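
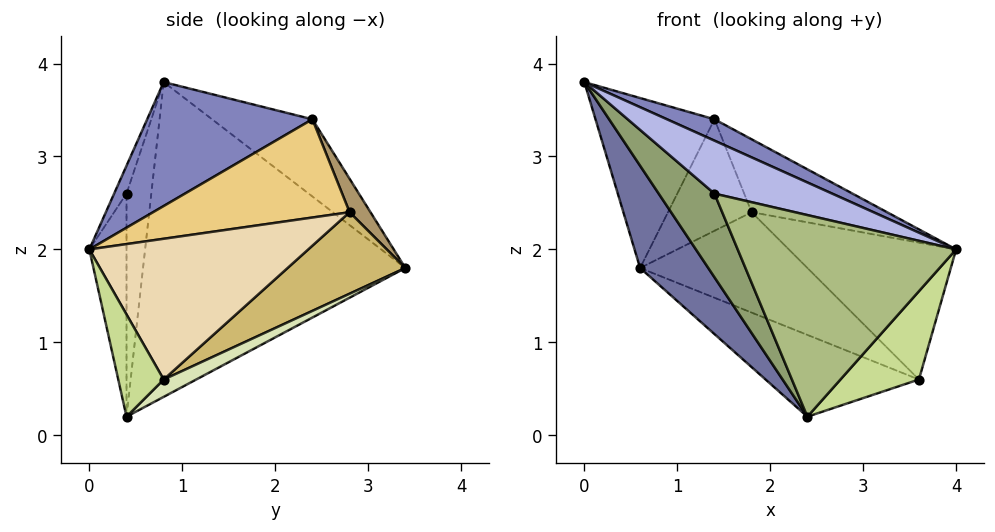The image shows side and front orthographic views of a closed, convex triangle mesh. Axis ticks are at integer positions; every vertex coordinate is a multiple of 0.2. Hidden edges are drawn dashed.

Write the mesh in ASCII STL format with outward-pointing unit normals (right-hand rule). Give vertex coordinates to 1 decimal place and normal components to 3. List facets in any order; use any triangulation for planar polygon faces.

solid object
 facet normal -0.824 -0.214 -0.525
  outer loop
   vertex 2.4 0.4 0.2
   vertex 0.0 0.8 3.8
   vertex 0.6 3.4 1.8
  endloop
 endfacet
 facet normal 0.389 -0.112 0.914
  outer loop
   vertex 1.4 2.4 3.4
   vertex 0.0 0.8 3.8
   vertex 4.0 0.0 2.0
  endloop
 endfacet
 facet normal -0.504 0.597 0.625
  outer loop
   vertex 1.4 2.4 3.4
   vertex 0.6 3.4 1.8
   vertex 0.0 0.8 3.8
  endloop
 endfacet
 facet normal -0.102 -0.973 0.205
  outer loop
   vertex 1.4 0.4 2.6
   vertex 4.0 0.0 2.0
   vertex 0.0 0.8 3.8
  endloop
 endfacet
 facet normal -0.400 -0.901 -0.167
  outer loop
   vertex 1.4 0.4 2.6
   vertex 0.0 0.8 3.8
   vertex 2.4 0.4 0.2
  endloop
 endfacet
 facet normal -0.167 -0.983 -0.070
  outer loop
   vertex 1.4 0.4 2.6
   vertex 2.4 0.4 0.2
   vertex 4.0 0.0 2.0
  endloop
 endfacet
 facet normal 0.422 -0.730 -0.538
  outer loop
   vertex 3.6 0.8 0.6
   vertex 4.0 0.0 2.0
   vertex 2.4 0.4 0.2
  endloop
 endfacet
 facet normal 0.110 0.518 -0.848
  outer loop
   vertex 3.6 0.8 0.6
   vertex 2.4 0.4 0.2
   vertex 0.6 3.4 1.8
  endloop
 endfacet
 facet normal 0.218 0.873 0.436
  outer loop
   vertex 1.8 2.8 2.4
   vertex 0.6 3.4 1.8
   vertex 1.4 2.4 3.4
  endloop
 endfacet
 facet normal 0.546 0.776 -0.316
  outer loop
   vertex 1.8 2.8 2.4
   vertex 3.6 0.8 0.6
   vertex 0.6 3.4 1.8
  endloop
 endfacet
 facet normal 0.720 0.496 0.486
  outer loop
   vertex 1.8 2.8 2.4
   vertex 1.4 2.4 3.4
   vertex 4.0 0.0 2.0
  endloop
 endfacet
 facet normal 0.789 0.603 0.119
  outer loop
   vertex 1.8 2.8 2.4
   vertex 4.0 0.0 2.0
   vertex 3.6 0.8 0.6
  endloop
 endfacet
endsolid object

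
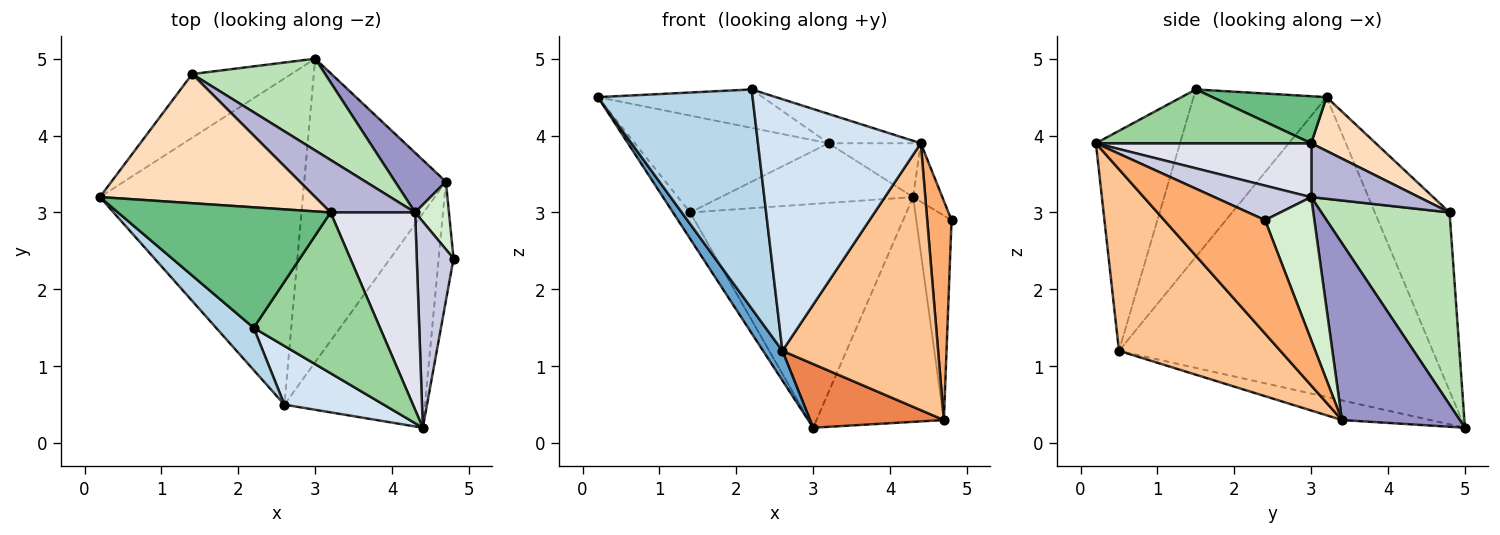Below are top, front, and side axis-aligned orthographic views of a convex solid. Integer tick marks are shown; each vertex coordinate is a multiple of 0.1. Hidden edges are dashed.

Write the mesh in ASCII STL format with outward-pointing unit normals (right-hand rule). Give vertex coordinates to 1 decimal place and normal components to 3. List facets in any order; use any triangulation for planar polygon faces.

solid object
 facet normal -0.827 -0.051 -0.560
  outer loop
   vertex 2.6 0.5 1.2
   vertex 0.2 3.2 4.5
   vertex 3.0 5.0 0.2
  endloop
 endfacet
 facet normal -0.857 0.197 -0.476
  outer loop
   vertex 1.4 4.8 3.0
   vertex 3.0 5.0 0.2
   vertex 0.2 3.2 4.5
  endloop
 endfacet
 facet normal -0.645 -0.750 0.145
  outer loop
   vertex 2.2 1.5 4.6
   vertex 0.2 3.2 4.5
   vertex 2.6 0.5 1.2
  endloop
 endfacet
 facet normal -0.449 -0.870 0.203
  outer loop
   vertex 2.2 1.5 4.6
   vertex 2.6 0.5 1.2
   vertex 4.4 0.2 3.9
  endloop
 endfacet
 facet normal -0.135 -0.204 -0.970
  outer loop
   vertex 4.7 3.4 0.3
   vertex 2.6 0.5 1.2
   vertex 3.0 5.0 0.2
  endloop
 endfacet
 facet normal 0.964 -0.233 -0.127
  outer loop
   vertex 4.7 3.4 0.3
   vertex 4.8 2.4 2.9
   vertex 4.4 0.2 3.9
  endloop
 endfacet
 facet normal 0.629 -0.606 -0.487
  outer loop
   vertex 4.7 3.4 0.3
   vertex 4.4 0.2 3.9
   vertex 2.6 0.5 1.2
  endloop
 endfacet
 facet normal 0.196 0.588 0.784
  outer loop
   vertex 3.2 3.0 3.9
   vertex 1.4 4.8 3.0
   vertex 0.2 3.2 4.5
  endloop
 endfacet
 facet normal 0.206 0.298 0.932
  outer loop
   vertex 3.2 3.0 3.9
   vertex 0.2 3.2 4.5
   vertex 2.2 1.5 4.6
  endloop
 endfacet
 facet normal 0.387 0.166 0.907
  outer loop
   vertex 3.2 3.0 3.9
   vertex 2.2 1.5 4.6
   vertex 4.4 0.2 3.9
  endloop
 endfacet
 facet normal 0.481 0.811 0.333
  outer loop
   vertex 4.3 3.0 3.2
   vertex 3.0 5.0 0.2
   vertex 1.4 4.8 3.0
  endloop
 endfacet
 facet normal 0.799 0.571 0.189
  outer loop
   vertex 4.3 3.0 3.2
   vertex 4.8 2.4 2.9
   vertex 4.7 3.4 0.3
  endloop
 endfacet
 facet normal 0.667 0.720 0.191
  outer loop
   vertex 4.3 3.0 3.2
   vertex 4.7 3.4 0.3
   vertex 3.0 5.0 0.2
  endloop
 endfacet
 facet normal 0.388 0.692 0.609
  outer loop
   vertex 4.3 3.0 3.2
   vertex 1.4 4.8 3.0
   vertex 3.2 3.0 3.9
  endloop
 endfacet
 facet normal 0.671 0.202 0.713
  outer loop
   vertex 4.3 3.0 3.2
   vertex 4.4 0.2 3.9
   vertex 4.8 2.4 2.9
  endloop
 endfacet
 facet normal 0.523 0.224 0.822
  outer loop
   vertex 4.3 3.0 3.2
   vertex 3.2 3.0 3.9
   vertex 4.4 0.2 3.9
  endloop
 endfacet
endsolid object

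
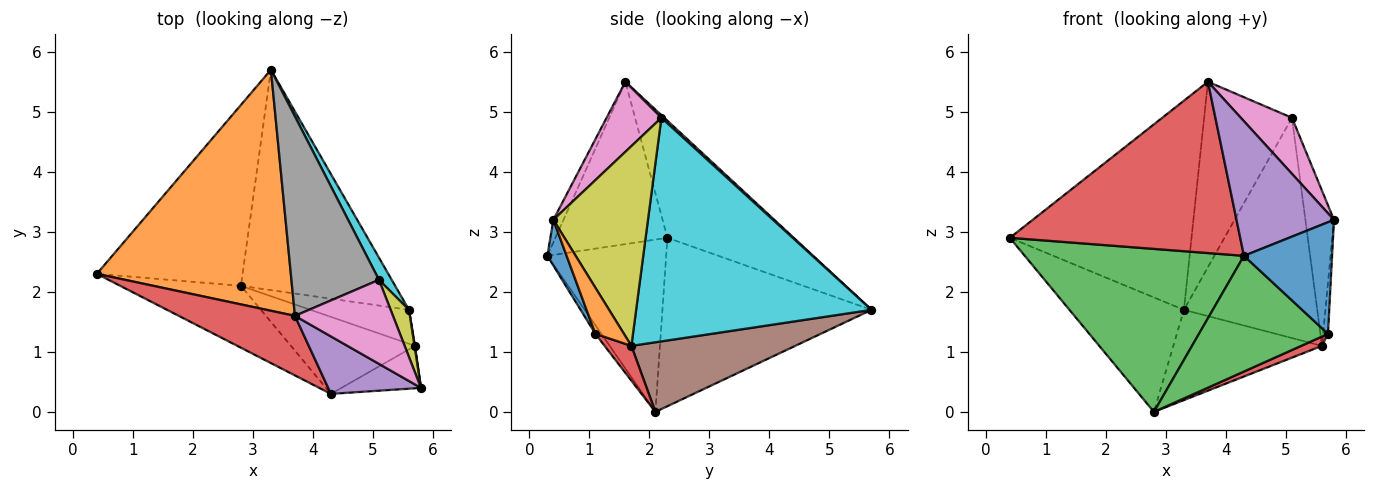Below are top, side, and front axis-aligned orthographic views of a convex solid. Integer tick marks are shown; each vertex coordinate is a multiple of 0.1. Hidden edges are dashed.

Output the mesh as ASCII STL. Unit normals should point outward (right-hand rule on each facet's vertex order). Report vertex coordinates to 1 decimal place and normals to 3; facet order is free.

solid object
 facet normal -0.699 0.383 -0.605
  outer loop
   vertex 2.8 2.1 0.0
   vertex 0.4 2.3 2.9
   vertex 3.3 5.7 1.7
  endloop
 endfacet
 facet normal -0.415 0.596 0.687
  outer loop
   vertex 3.7 1.6 5.5
   vertex 3.3 5.7 1.7
   vertex 0.4 2.3 2.9
  endloop
 endfacet
 facet normal -0.452 -0.834 -0.317
  outer loop
   vertex 4.3 0.3 2.6
   vertex 0.4 2.3 2.9
   vertex 2.8 2.1 0.0
  endloop
 endfacet
 facet normal -0.417 -0.858 0.298
  outer loop
   vertex 4.3 0.3 2.6
   vertex 3.7 1.6 5.5
   vertex 0.4 2.3 2.9
  endloop
 endfacet
 facet normal -0.095 -0.916 0.391
  outer loop
   vertex 4.3 0.3 2.6
   vertex 5.8 0.4 3.2
   vertex 3.7 1.6 5.5
  endloop
 endfacet
 facet normal 0.385 0.350 -0.854
  outer loop
   vertex 5.6 1.7 1.1
   vertex 2.8 2.1 0.0
   vertex 3.3 5.7 1.7
  endloop
 endfacet
 facet normal 0.511 -0.477 0.715
  outer loop
   vertex 5.1 2.2 4.9
   vertex 3.7 1.6 5.5
   vertex 5.8 0.4 3.2
  endloop
 endfacet
 facet normal 0.022 0.681 0.732
  outer loop
   vertex 5.1 2.2 4.9
   vertex 3.3 5.7 1.7
   vertex 3.7 1.6 5.5
  endloop
 endfacet
 facet normal 0.954 0.288 0.088
  outer loop
   vertex 5.1 2.2 4.9
   vertex 5.8 0.4 3.2
   vertex 5.6 1.7 1.1
  endloop
 endfacet
 facet normal 0.869 0.492 0.050
  outer loop
   vertex 5.1 2.2 4.9
   vertex 5.6 1.7 1.1
   vertex 3.3 5.7 1.7
  endloop
 endfacet
 facet normal 0.200 -0.916 -0.348
  outer loop
   vertex 5.7 1.1 1.3
   vertex 5.8 0.4 3.2
   vertex 4.3 0.3 2.6
  endloop
 endfacet
 facet normal 0.986 0.168 0.010
  outer loop
   vertex 5.7 1.1 1.3
   vertex 5.6 1.7 1.1
   vertex 5.8 0.4 3.2
  endloop
 endfacet
 facet normal -0.039 -0.832 -0.554
  outer loop
   vertex 5.7 1.1 1.3
   vertex 4.3 0.3 2.6
   vertex 2.8 2.1 0.0
  endloop
 endfacet
 facet normal 0.323 -0.250 -0.913
  outer loop
   vertex 5.7 1.1 1.3
   vertex 2.8 2.1 0.0
   vertex 5.6 1.7 1.1
  endloop
 endfacet
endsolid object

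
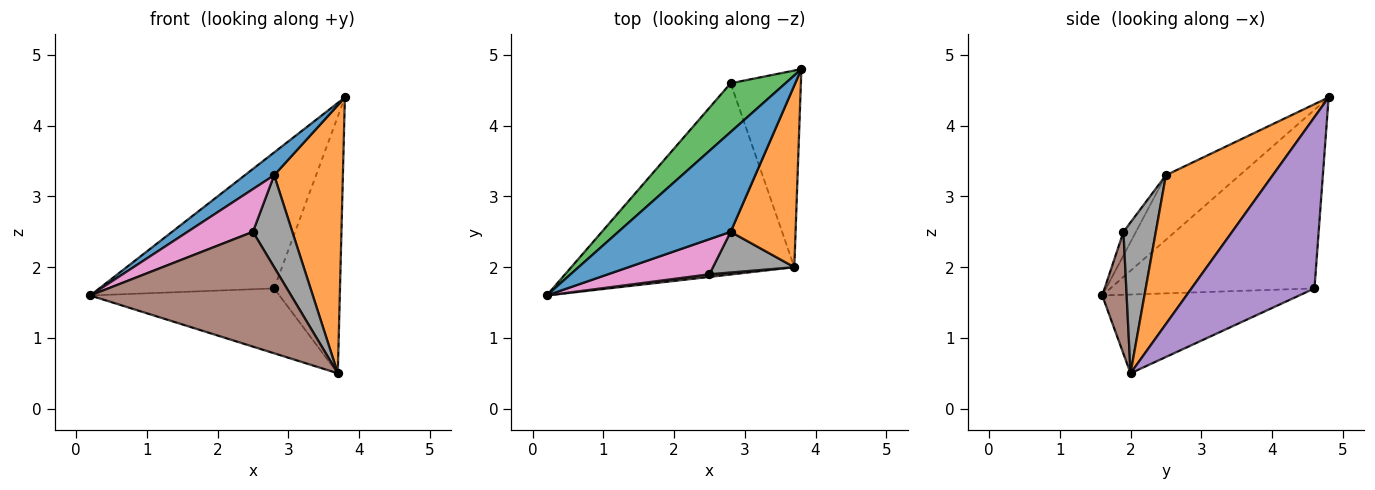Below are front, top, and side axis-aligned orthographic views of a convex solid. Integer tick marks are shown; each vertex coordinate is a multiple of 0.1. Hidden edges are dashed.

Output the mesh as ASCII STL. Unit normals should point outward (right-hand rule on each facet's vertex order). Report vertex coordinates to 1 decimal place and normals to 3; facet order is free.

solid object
 facet normal -0.489 -0.194 0.850
  outer loop
   vertex 2.8 2.5 3.3
   vertex 3.8 4.8 4.4
   vertex 0.2 1.6 1.6
  endloop
 endfacet
 facet normal 0.789 -0.508 0.344
  outer loop
   vertex 2.8 2.5 3.3
   vertex 3.7 2.0 0.5
   vertex 3.8 4.8 4.4
  endloop
 endfacet
 facet normal -0.740 0.633 0.227
  outer loop
   vertex 2.8 4.6 1.7
   vertex 0.2 1.6 1.6
   vertex 3.8 4.8 4.4
  endloop
 endfacet
 facet normal -0.317 0.305 -0.898
  outer loop
   vertex 2.8 4.6 1.7
   vertex 3.7 2.0 0.5
   vertex 0.2 1.6 1.6
  endloop
 endfacet
 facet normal 0.829 0.444 -0.340
  outer loop
   vertex 2.8 4.6 1.7
   vertex 3.8 4.8 4.4
   vertex 3.7 2.0 0.5
  endloop
 endfacet
 facet normal 0.121 -0.992 0.023
  outer loop
   vertex 2.5 1.9 2.5
   vertex 0.2 1.6 1.6
   vertex 3.7 2.0 0.5
  endloop
 endfacet
 facet normal -0.146 -0.764 0.628
  outer loop
   vertex 2.5 1.9 2.5
   vertex 2.8 2.5 3.3
   vertex 0.2 1.6 1.6
  endloop
 endfacet
 facet normal 0.600 -0.731 0.324
  outer loop
   vertex 2.5 1.9 2.5
   vertex 3.7 2.0 0.5
   vertex 2.8 2.5 3.3
  endloop
 endfacet
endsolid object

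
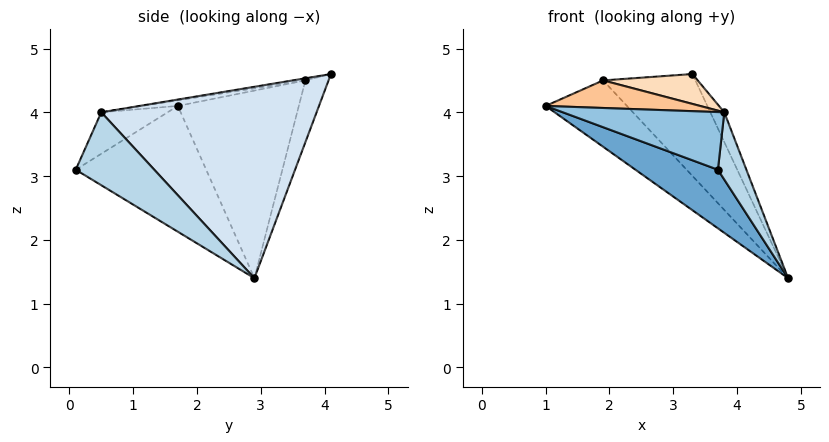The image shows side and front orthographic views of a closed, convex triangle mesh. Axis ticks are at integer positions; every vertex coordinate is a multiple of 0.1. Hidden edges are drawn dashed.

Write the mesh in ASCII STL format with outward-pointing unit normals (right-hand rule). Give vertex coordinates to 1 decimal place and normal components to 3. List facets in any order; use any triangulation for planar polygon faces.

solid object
 facet normal -0.485 -0.307 -0.819
  outer loop
   vertex 3.7 0.1 3.1
   vertex 1.0 1.7 4.1
   vertex 4.8 2.9 1.4
  endloop
 endfacet
 facet normal -0.346 -0.842 0.413
  outer loop
   vertex 3.8 0.5 4.0
   vertex 1.0 1.7 4.1
   vertex 3.7 0.1 3.1
  endloop
 endfacet
 facet normal 0.939 -0.340 0.047
  outer loop
   vertex 3.8 0.5 4.0
   vertex 3.7 0.1 3.1
   vertex 4.8 2.9 1.4
  endloop
 endfacet
 facet normal 0.912 0.059 0.405
  outer loop
   vertex 3.8 0.5 4.0
   vertex 4.8 2.9 1.4
   vertex 3.3 4.1 4.6
  endloop
 endfacet
 facet normal -0.611 0.410 -0.677
  outer loop
   vertex 1.9 3.7 4.5
   vertex 4.8 2.9 1.4
   vertex 1.0 1.7 4.1
  endloop
 endfacet
 facet normal -0.219 0.875 -0.431
  outer loop
   vertex 1.9 3.7 4.5
   vertex 3.3 4.1 4.6
   vertex 4.8 2.9 1.4
  endloop
 endfacet
 facet normal -0.041 -0.178 0.983
  outer loop
   vertex 1.9 3.7 4.5
   vertex 1.0 1.7 4.1
   vertex 3.8 0.5 4.0
  endloop
 endfacet
 facet normal -0.023 -0.167 0.986
  outer loop
   vertex 1.9 3.7 4.5
   vertex 3.8 0.5 4.0
   vertex 3.3 4.1 4.6
  endloop
 endfacet
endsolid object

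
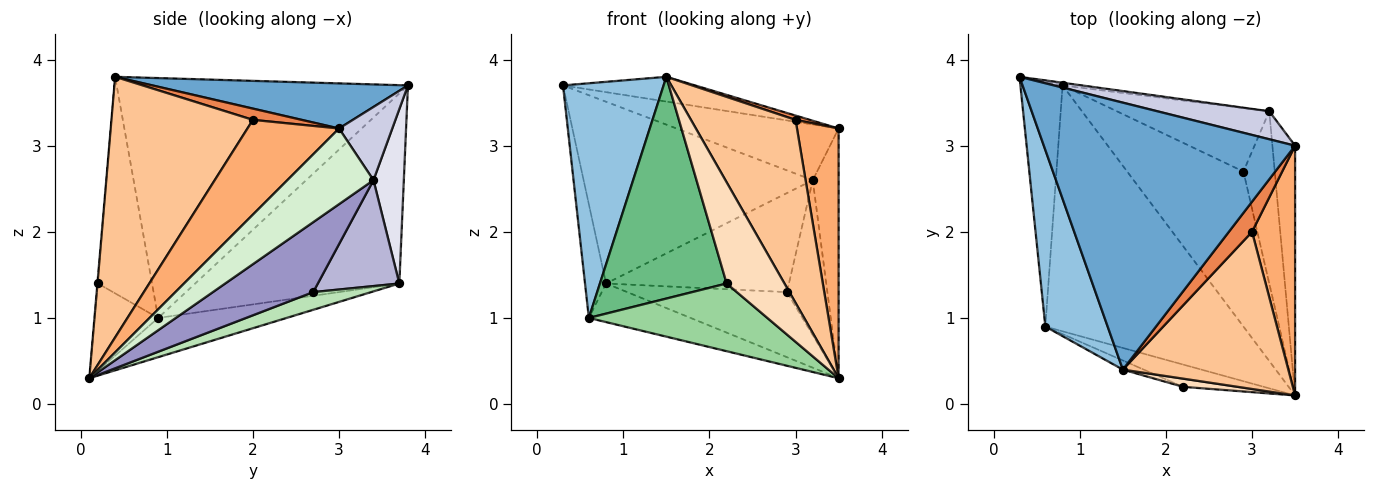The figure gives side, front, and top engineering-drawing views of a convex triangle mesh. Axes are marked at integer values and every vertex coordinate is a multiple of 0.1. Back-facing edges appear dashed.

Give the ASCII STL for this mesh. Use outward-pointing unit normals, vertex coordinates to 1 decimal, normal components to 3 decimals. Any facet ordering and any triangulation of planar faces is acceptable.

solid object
 facet normal 0.176 0.091 0.980
  outer loop
   vertex 1.5 0.4 3.8
   vertex 3.5 3.0 3.2
   vertex 0.3 3.8 3.7
  endloop
 endfacet
 facet normal -0.918 -0.317 0.238
  outer loop
   vertex 0.6 0.9 1.0
   vertex 1.5 0.4 3.8
   vertex 0.3 3.8 3.7
  endloop
 endfacet
 facet normal -0.971 0.100 -0.216
  outer loop
   vertex 0.8 3.7 1.4
   vertex 0.6 0.9 1.0
   vertex 0.3 3.8 3.7
  endloop
 endfacet
 facet normal -0.192 0.152 -0.970
  outer loop
   vertex 0.8 3.7 1.4
   vertex 3.5 0.1 0.3
   vertex 0.6 0.9 1.0
  endloop
 endfacet
 facet normal 0.433 -0.127 0.892
  outer loop
   vertex 3.0 2.0 3.3
   vertex 3.5 3.0 3.2
   vertex 1.5 0.4 3.8
  endloop
 endfacet
 facet normal 0.841 -0.382 0.382
  outer loop
   vertex 3.0 2.0 3.3
   vertex 3.5 0.1 0.3
   vertex 3.5 3.0 3.2
  endloop
 endfacet
 facet normal 0.716 -0.529 0.455
  outer loop
   vertex 3.0 2.0 3.3
   vertex 1.5 0.4 3.8
   vertex 3.5 0.1 0.3
  endloop
 endfacet
 facet normal -0.008 -0.997 0.081
  outer loop
   vertex 2.2 0.2 1.4
   vertex 3.5 0.1 0.3
   vertex 1.5 0.4 3.8
  endloop
 endfacet
 facet normal -0.393 -0.919 -0.038
  outer loop
   vertex 2.2 0.2 1.4
   vertex 1.5 0.4 3.8
   vertex 0.6 0.9 1.0
  endloop
 endfacet
 facet normal -0.320 -0.900 -0.296
  outer loop
   vertex 2.2 0.2 1.4
   vertex 0.6 0.9 1.0
   vertex 3.5 0.1 0.3
  endloop
 endfacet
 facet normal 0.139 0.383 -0.913
  outer loop
   vertex 2.9 2.7 1.3
   vertex 3.5 0.1 0.3
   vertex 0.8 3.7 1.4
  endloop
 endfacet
 facet normal 0.921 0.276 -0.276
  outer loop
   vertex 3.2 3.4 2.6
   vertex 3.5 3.0 3.2
   vertex 3.5 0.1 0.3
  endloop
 endfacet
 facet normal 0.857 0.345 -0.384
  outer loop
   vertex 3.2 3.4 2.6
   vertex 3.5 0.1 0.3
   vertex 2.9 2.7 1.3
  endloop
 endfacet
 facet normal 0.351 0.788 -0.505
  outer loop
   vertex 3.2 3.4 2.6
   vertex 2.9 2.7 1.3
   vertex 0.8 3.7 1.4
  endloop
 endfacet
 facet normal 0.282 0.857 0.431
  outer loop
   vertex 3.2 3.4 2.6
   vertex 0.3 3.8 3.7
   vertex 3.5 3.0 3.2
  endloop
 endfacet
 facet normal 0.131 0.991 -0.015
  outer loop
   vertex 3.2 3.4 2.6
   vertex 0.8 3.7 1.4
   vertex 0.3 3.8 3.7
  endloop
 endfacet
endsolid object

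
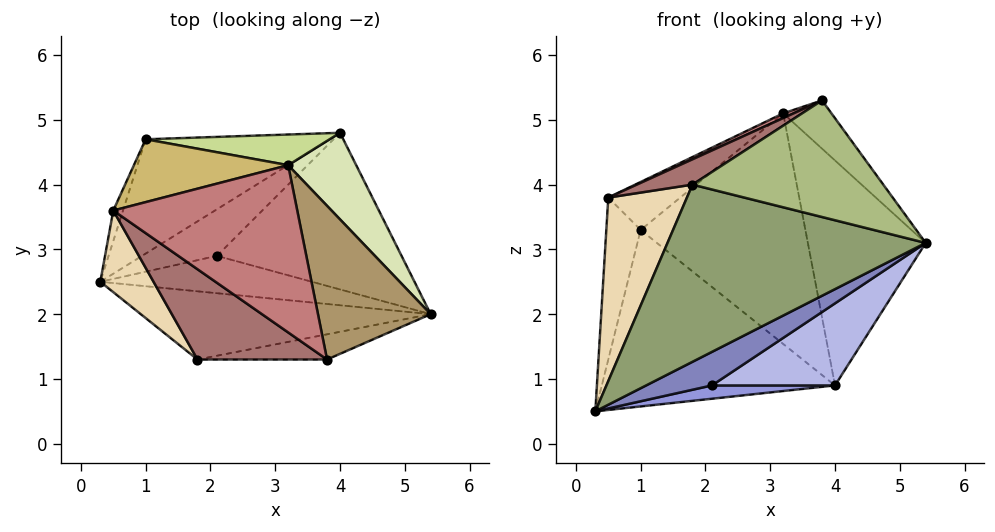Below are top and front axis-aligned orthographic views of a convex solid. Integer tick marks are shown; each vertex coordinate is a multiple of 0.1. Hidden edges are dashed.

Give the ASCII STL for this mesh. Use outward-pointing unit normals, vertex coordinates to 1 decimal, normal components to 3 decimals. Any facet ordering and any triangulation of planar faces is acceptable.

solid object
 facet normal -0.420 0.762 -0.493
  outer loop
   vertex 1.0 4.7 3.3
   vertex 4.0 4.8 0.9
   vertex 0.3 2.5 0.5
  endloop
 endfacet
 facet normal 0.299 -0.637 -0.710
  outer loop
   vertex 2.1 2.9 0.9
   vertex 5.4 2.0 3.1
   vertex 0.3 2.5 0.5
  endloop
 endfacet
 facet normal 0.265 -0.265 -0.927
  outer loop
   vertex 2.1 2.9 0.9
   vertex 0.3 2.5 0.5
   vertex 4.0 4.8 0.9
  endloop
 endfacet
 facet normal 0.421 -0.421 -0.804
  outer loop
   vertex 2.1 2.9 0.9
   vertex 4.0 4.8 0.9
   vertex 5.4 2.0 3.1
  endloop
 endfacet
 facet normal 0.091 -0.929 -0.358
  outer loop
   vertex 1.8 1.3 4.0
   vertex 0.3 2.5 0.5
   vertex 5.4 2.0 3.1
  endloop
 endfacet
 facet normal 0.136 -0.968 -0.209
  outer loop
   vertex 1.8 1.3 4.0
   vertex 5.4 2.0 3.1
   vertex 3.8 1.3 5.3
  endloop
 endfacet
 facet normal 0.072 0.989 0.131
  outer loop
   vertex 3.2 4.3 5.1
   vertex 4.0 4.8 0.9
   vertex 1.0 4.7 3.3
  endloop
 endfacet
 facet normal 0.793 0.568 0.219
  outer loop
   vertex 3.2 4.3 5.1
   vertex 5.4 2.0 3.1
   vertex 4.0 4.8 0.9
  endloop
 endfacet
 facet normal 0.763 0.194 0.617
  outer loop
   vertex 3.2 4.3 5.1
   vertex 3.8 1.3 5.3
   vertex 5.4 2.0 3.1
  endloop
 endfacet
 facet normal -0.475 0.534 0.699
  outer loop
   vertex 0.5 3.6 3.8
   vertex 3.2 4.3 5.1
   vertex 1.0 4.7 3.3
  endloop
 endfacet
 facet normal -0.920 0.385 -0.073
  outer loop
   vertex 0.5 3.6 3.8
   vertex 1.0 4.7 3.3
   vertex 0.3 2.5 0.5
  endloop
 endfacet
 facet normal -0.859 -0.468 0.208
  outer loop
   vertex 0.5 3.6 3.8
   vertex 0.3 2.5 0.5
   vertex 1.8 1.3 4.0
  endloop
 endfacet
 facet normal -0.531 -0.229 0.816
  outer loop
   vertex 0.5 3.6 3.8
   vertex 1.8 1.3 4.0
   vertex 3.8 1.3 5.3
  endloop
 endfacet
 facet normal -0.428 -0.025 0.903
  outer loop
   vertex 0.5 3.6 3.8
   vertex 3.8 1.3 5.3
   vertex 3.2 4.3 5.1
  endloop
 endfacet
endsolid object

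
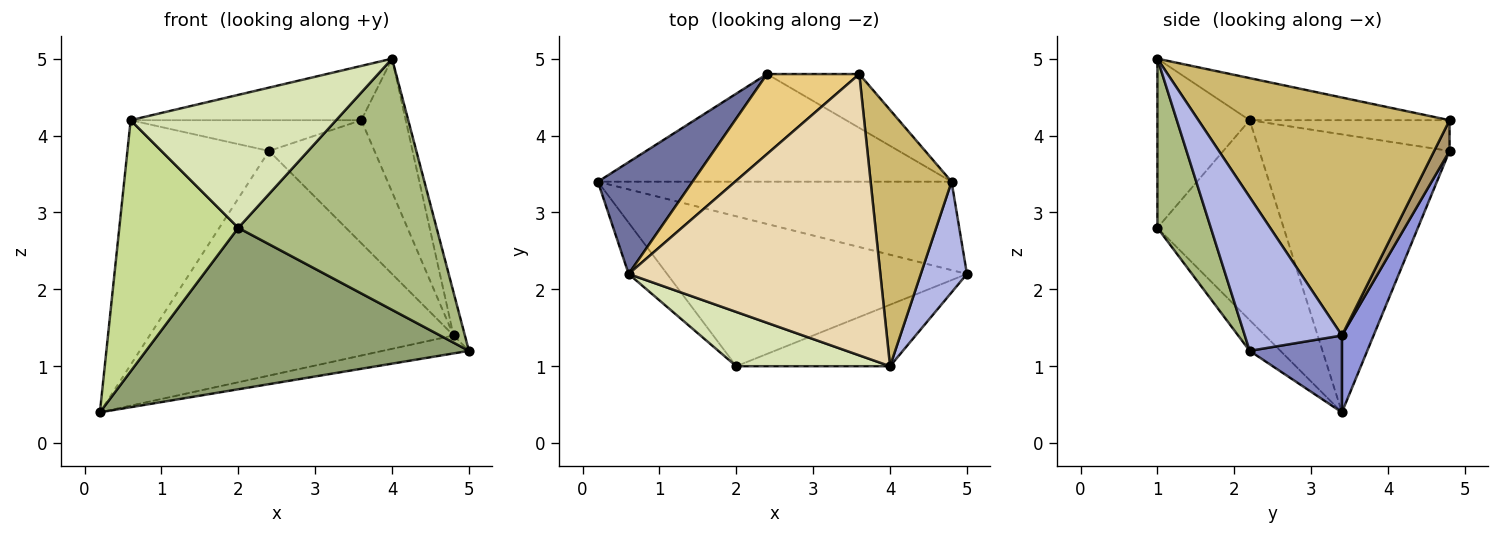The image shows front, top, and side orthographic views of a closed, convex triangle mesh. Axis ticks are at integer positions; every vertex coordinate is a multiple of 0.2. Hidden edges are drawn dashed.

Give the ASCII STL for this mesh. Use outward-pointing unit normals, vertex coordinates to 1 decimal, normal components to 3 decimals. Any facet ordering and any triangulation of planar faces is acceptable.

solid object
 facet normal -0.774 0.576 0.263
  outer loop
   vertex 0.6 2.2 4.2
   vertex 2.4 4.8 3.8
   vertex 0.2 3.4 0.4
  endloop
 endfacet
 facet normal 0.208 0.194 -0.959
  outer loop
   vertex 4.8 3.4 1.4
   vertex 5.0 2.2 1.2
   vertex 0.2 3.4 0.4
  endloop
 endfacet
 facet normal 0.094 0.898 -0.430
  outer loop
   vertex 4.8 3.4 1.4
   vertex 0.2 3.4 0.4
   vertex 2.4 4.8 3.8
  endloop
 endfacet
 facet normal 0.952 0.111 0.286
  outer loop
   vertex 4.8 3.4 1.4
   vertex 4.0 1.0 5.0
   vertex 5.0 2.2 1.2
  endloop
 endfacet
 facet normal -0.070 -0.731 -0.679
  outer loop
   vertex 2.0 1.0 2.8
   vertex 0.2 3.4 0.4
   vertex 5.0 2.2 1.2
  endloop
 endfacet
 facet normal 0.253 -0.940 -0.230
  outer loop
   vertex 2.0 1.0 2.8
   vertex 5.0 2.2 1.2
   vertex 4.0 1.0 5.0
  endloop
 endfacet
 facet normal -0.721 -0.679 -0.139
  outer loop
   vertex 2.0 1.0 2.8
   vertex 0.6 2.2 4.2
   vertex 0.2 3.4 0.4
  endloop
 endfacet
 facet normal -0.384 -0.855 0.349
  outer loop
   vertex 2.0 1.0 2.8
   vertex 4.0 1.0 5.0
   vertex 0.6 2.2 4.2
  endloop
 endfacet
 facet normal 0.132 0.908 -0.397
  outer loop
   vertex 3.6 4.8 4.2
   vertex 4.8 3.4 1.4
   vertex 2.4 4.8 3.8
  endloop
 endfacet
 facet normal 0.934 0.165 0.318
  outer loop
   vertex 3.6 4.8 4.2
   vertex 4.0 1.0 5.0
   vertex 4.8 3.4 1.4
  endloop
 endfacet
 facet normal -0.297 0.343 0.891
  outer loop
   vertex 3.6 4.8 4.2
   vertex 2.4 4.8 3.8
   vertex 0.6 2.2 4.2
  endloop
 endfacet
 facet normal -0.162 0.187 0.969
  outer loop
   vertex 3.6 4.8 4.2
   vertex 0.6 2.2 4.2
   vertex 4.0 1.0 5.0
  endloop
 endfacet
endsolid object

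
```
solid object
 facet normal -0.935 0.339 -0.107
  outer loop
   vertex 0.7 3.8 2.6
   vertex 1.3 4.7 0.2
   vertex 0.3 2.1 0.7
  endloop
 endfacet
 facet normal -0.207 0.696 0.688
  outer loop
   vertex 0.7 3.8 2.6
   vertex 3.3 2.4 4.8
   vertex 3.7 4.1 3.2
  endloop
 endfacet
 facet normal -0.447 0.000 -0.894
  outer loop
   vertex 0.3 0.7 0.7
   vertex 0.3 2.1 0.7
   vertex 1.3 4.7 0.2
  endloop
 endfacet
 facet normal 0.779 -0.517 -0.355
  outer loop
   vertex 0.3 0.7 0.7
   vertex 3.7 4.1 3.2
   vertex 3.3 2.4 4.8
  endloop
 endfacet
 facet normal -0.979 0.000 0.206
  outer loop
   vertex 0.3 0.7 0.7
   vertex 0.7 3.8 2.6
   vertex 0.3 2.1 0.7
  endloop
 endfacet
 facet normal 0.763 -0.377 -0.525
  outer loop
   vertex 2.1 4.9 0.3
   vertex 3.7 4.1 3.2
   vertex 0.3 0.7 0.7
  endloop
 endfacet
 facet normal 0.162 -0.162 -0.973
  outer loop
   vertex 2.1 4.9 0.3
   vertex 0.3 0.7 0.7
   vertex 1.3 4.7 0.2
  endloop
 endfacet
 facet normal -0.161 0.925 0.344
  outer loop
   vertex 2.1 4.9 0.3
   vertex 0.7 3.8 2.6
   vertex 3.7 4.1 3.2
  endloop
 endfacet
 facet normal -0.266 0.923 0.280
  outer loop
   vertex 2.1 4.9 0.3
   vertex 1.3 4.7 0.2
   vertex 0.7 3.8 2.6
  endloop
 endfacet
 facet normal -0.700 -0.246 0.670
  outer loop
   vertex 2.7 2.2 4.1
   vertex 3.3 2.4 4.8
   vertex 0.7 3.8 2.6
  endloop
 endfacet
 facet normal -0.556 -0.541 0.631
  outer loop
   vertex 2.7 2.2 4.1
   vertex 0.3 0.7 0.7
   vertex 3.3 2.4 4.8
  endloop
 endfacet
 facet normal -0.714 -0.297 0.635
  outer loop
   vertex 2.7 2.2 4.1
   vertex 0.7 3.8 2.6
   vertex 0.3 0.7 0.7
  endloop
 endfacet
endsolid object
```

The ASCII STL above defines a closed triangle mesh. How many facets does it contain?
12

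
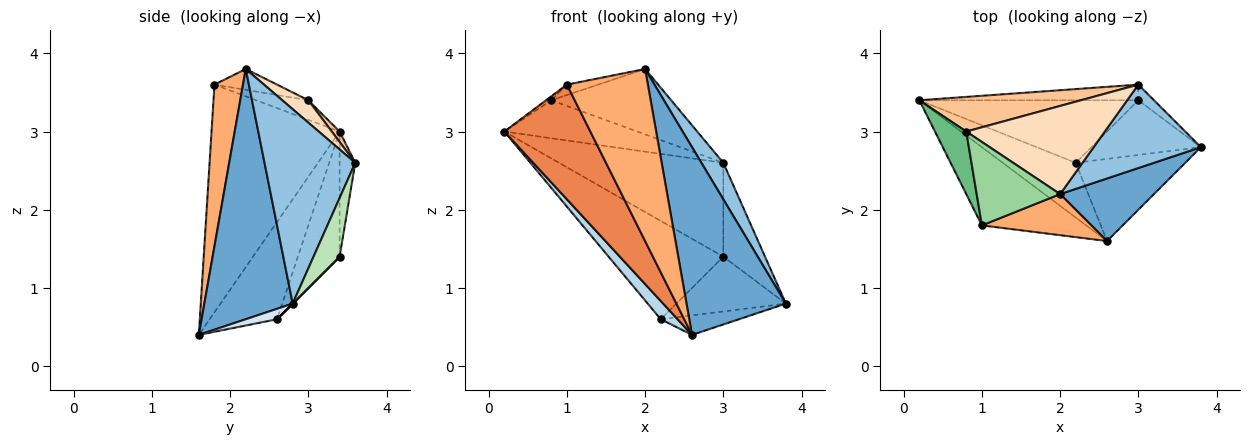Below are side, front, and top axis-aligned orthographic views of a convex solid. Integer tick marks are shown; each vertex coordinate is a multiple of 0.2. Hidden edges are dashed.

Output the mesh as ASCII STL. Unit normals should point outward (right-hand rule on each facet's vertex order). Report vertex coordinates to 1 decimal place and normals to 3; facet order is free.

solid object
 facet normal 0.645 -0.725 0.242
  outer loop
   vertex 2.0 2.2 3.8
   vertex 2.6 1.6 0.4
   vertex 3.8 2.8 0.8
  endloop
 endfacet
 facet normal 0.857 -0.207 0.473
  outer loop
   vertex 3.0 3.6 2.6
   vertex 2.0 2.2 3.8
   vertex 3.8 2.8 0.8
  endloop
 endfacet
 facet normal -0.784 -0.196 -0.588
  outer loop
   vertex 2.2 2.6 0.6
   vertex 2.6 1.6 0.4
   vertex 0.2 3.4 3.0
  endloop
 endfacet
 facet normal 0.092 0.231 -0.969
  outer loop
   vertex 2.2 2.6 0.6
   vertex 3.8 2.8 0.8
   vertex 2.6 1.6 0.4
  endloop
 endfacet
 facet normal -0.776 -0.521 -0.355
  outer loop
   vertex 1.0 1.8 3.6
   vertex 0.2 3.4 3.0
   vertex 2.6 1.6 0.4
  endloop
 endfacet
 facet normal 0.324 -0.920 0.220
  outer loop
   vertex 1.0 1.8 3.6
   vertex 2.6 1.6 0.4
   vertex 2.0 2.2 3.8
  endloop
 endfacet
 facet normal 0.043 0.738 0.673
  outer loop
   vertex 0.8 3.0 3.4
   vertex 3.0 3.6 2.6
   vertex 0.2 3.4 3.0
  endloop
 endfacet
 facet normal 0.128 0.591 0.796
  outer loop
   vertex 0.8 3.0 3.4
   vertex 2.0 2.2 3.8
   vertex 3.0 3.6 2.6
  endloop
 endfacet
 facet normal -0.529 0.053 0.847
  outer loop
   vertex 0.8 3.0 3.4
   vertex 0.2 3.4 3.0
   vertex 1.0 1.8 3.6
  endloop
 endfacet
 facet normal -0.241 0.120 0.963
  outer loop
   vertex 0.8 3.0 3.4
   vertex 1.0 1.8 3.6
   vertex 2.0 2.2 3.8
  endloop
 endfacet
 facet normal 0.525 0.840 -0.140
  outer loop
   vertex 3.0 3.4 1.4
   vertex 3.0 3.6 2.6
   vertex 3.8 2.8 0.8
  endloop
 endfacet
 facet normal 0.000 0.707 -0.707
  outer loop
   vertex 3.0 3.4 1.4
   vertex 3.8 2.8 0.8
   vertex 2.2 2.6 0.6
  endloop
 endfacet
 facet normal -0.094 0.982 -0.164
  outer loop
   vertex 3.0 3.4 1.4
   vertex 0.2 3.4 3.0
   vertex 3.0 3.6 2.6
  endloop
 endfacet
 facet normal -0.293 0.807 -0.513
  outer loop
   vertex 3.0 3.4 1.4
   vertex 2.2 2.6 0.6
   vertex 0.2 3.4 3.0
  endloop
 endfacet
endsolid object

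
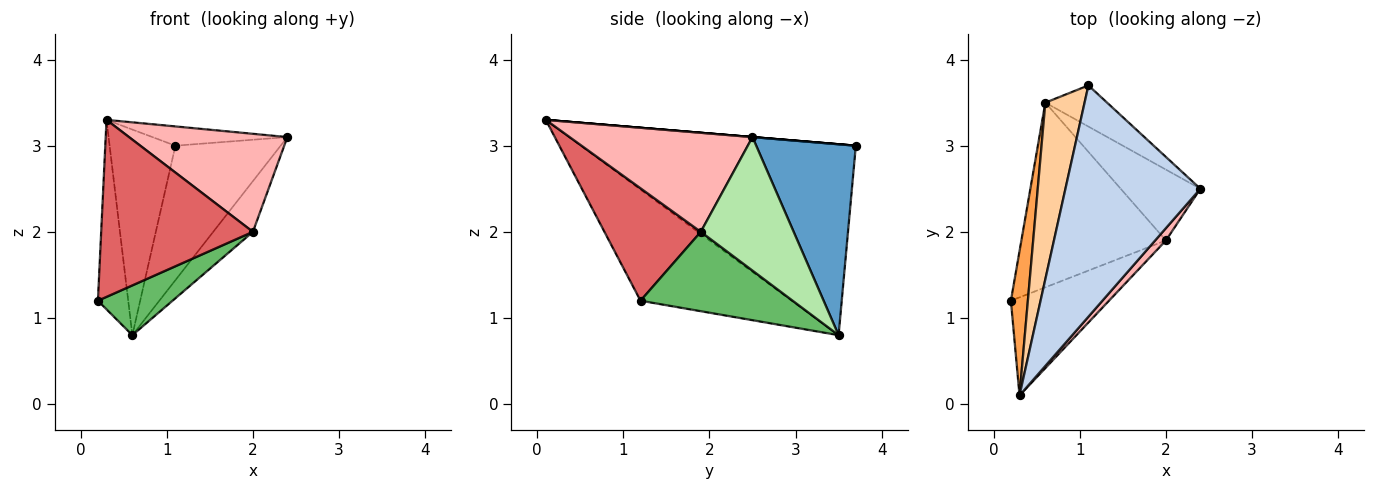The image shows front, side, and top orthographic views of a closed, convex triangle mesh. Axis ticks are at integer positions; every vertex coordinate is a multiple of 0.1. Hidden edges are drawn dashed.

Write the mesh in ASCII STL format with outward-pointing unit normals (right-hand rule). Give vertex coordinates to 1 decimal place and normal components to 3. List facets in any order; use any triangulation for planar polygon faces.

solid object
 facet normal 0.671 0.709 -0.217
  outer loop
   vertex 1.1 3.7 3.0
   vertex 2.4 2.5 3.1
   vertex 0.6 3.5 0.8
  endloop
 endfacet
 facet normal 0.000 0.083 0.997
  outer loop
   vertex 0.3 0.1 3.3
   vertex 2.4 2.5 3.1
   vertex 1.1 3.7 3.0
  endloop
 endfacet
 facet normal -0.970 0.194 0.148
  outer loop
   vertex 0.3 0.1 3.3
   vertex 0.6 3.5 0.8
   vertex 0.2 1.2 1.2
  endloop
 endfacet
 facet normal -0.954 0.228 0.196
  outer loop
   vertex 0.3 0.1 3.3
   vertex 1.1 3.7 3.0
   vertex 0.6 3.5 0.8
  endloop
 endfacet
 facet normal 0.469 -0.230 -0.853
  outer loop
   vertex 2.0 1.9 2.0
   vertex 0.2 1.2 1.2
   vertex 0.6 3.5 0.8
  endloop
 endfacet
 facet normal 0.806 0.345 -0.481
  outer loop
   vertex 2.0 1.9 2.0
   vertex 0.6 3.5 0.8
   vertex 2.4 2.5 3.1
  endloop
 endfacet
 facet normal 0.486 -0.765 -0.424
  outer loop
   vertex 2.0 1.9 2.0
   vertex 0.3 0.1 3.3
   vertex 0.2 1.2 1.2
  endloop
 endfacet
 facet normal 0.753 -0.652 0.082
  outer loop
   vertex 2.0 1.9 2.0
   vertex 2.4 2.5 3.1
   vertex 0.3 0.1 3.3
  endloop
 endfacet
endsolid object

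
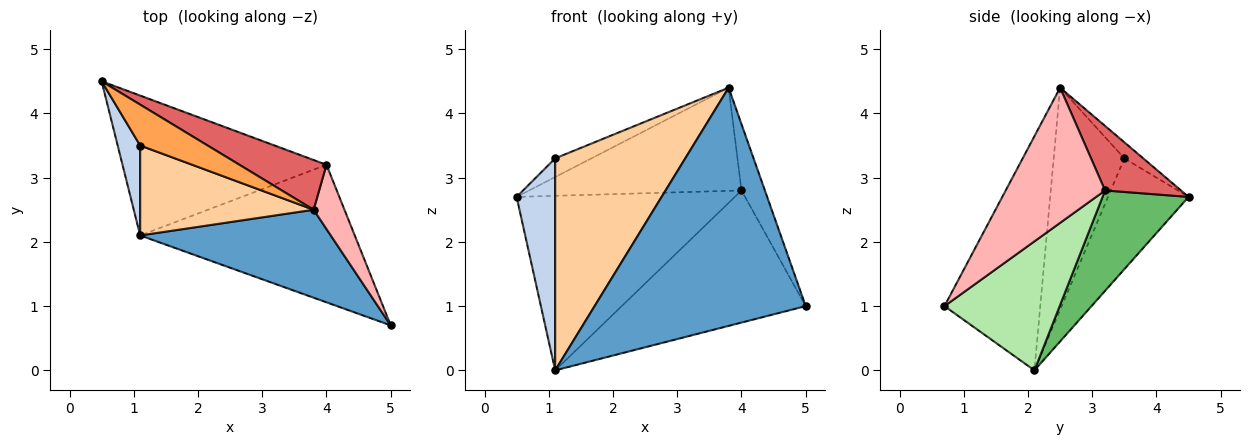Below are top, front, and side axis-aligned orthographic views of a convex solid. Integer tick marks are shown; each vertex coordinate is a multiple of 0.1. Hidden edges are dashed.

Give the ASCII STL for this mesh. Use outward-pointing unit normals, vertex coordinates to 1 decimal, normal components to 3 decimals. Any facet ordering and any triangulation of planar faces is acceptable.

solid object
 facet normal -0.392 -0.863 0.319
  outer loop
   vertex 3.8 2.5 4.4
   vertex 1.1 2.1 0.0
   vertex 5.0 0.7 1.0
  endloop
 endfacet
 facet normal -0.887 -0.424 0.180
  outer loop
   vertex 1.1 3.5 3.3
   vertex 0.5 4.5 2.7
   vertex 1.1 2.1 0.0
  endloop
 endfacet
 facet normal -0.212 0.406 0.889
  outer loop
   vertex 1.1 3.5 3.3
   vertex 3.8 2.5 4.4
   vertex 0.5 4.5 2.7
  endloop
 endfacet
 facet normal -0.447 -0.823 0.349
  outer loop
   vertex 1.1 3.5 3.3
   vertex 1.1 2.1 0.0
   vertex 3.8 2.5 4.4
  endloop
 endfacet
 facet normal 0.294 0.746 -0.598
  outer loop
   vertex 4.0 3.2 2.8
   vertex 1.1 2.1 0.0
   vertex 0.5 4.5 2.7
  endloop
 endfacet
 facet normal 0.398 0.636 -0.662
  outer loop
   vertex 4.0 3.2 2.8
   vertex 5.0 0.7 1.0
   vertex 1.1 2.1 0.0
  endloop
 endfacet
 facet normal 0.307 0.857 0.413
  outer loop
   vertex 4.0 3.2 2.8
   vertex 0.5 4.5 2.7
   vertex 3.8 2.5 4.4
  endloop
 endfacet
 facet normal 0.950 0.224 0.217
  outer loop
   vertex 4.0 3.2 2.8
   vertex 3.8 2.5 4.4
   vertex 5.0 0.7 1.0
  endloop
 endfacet
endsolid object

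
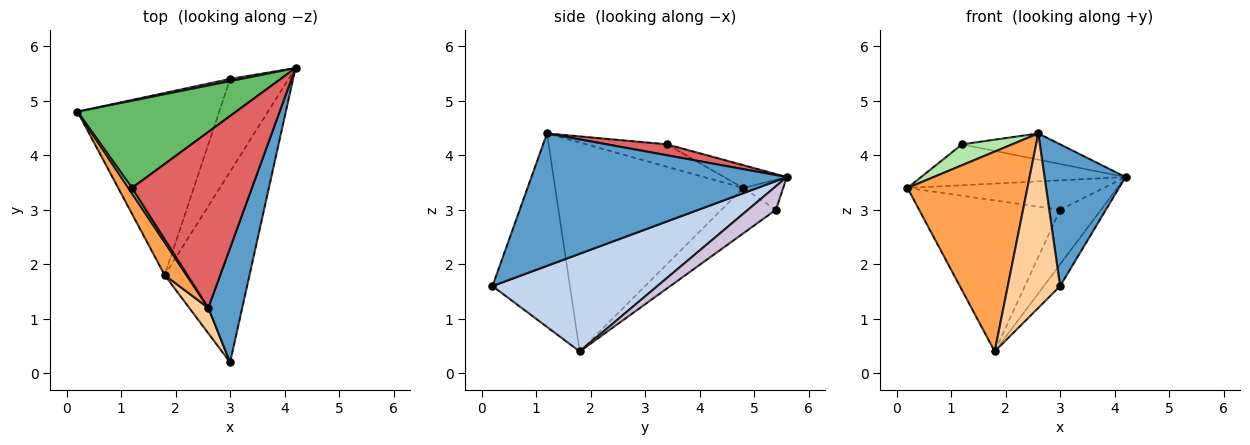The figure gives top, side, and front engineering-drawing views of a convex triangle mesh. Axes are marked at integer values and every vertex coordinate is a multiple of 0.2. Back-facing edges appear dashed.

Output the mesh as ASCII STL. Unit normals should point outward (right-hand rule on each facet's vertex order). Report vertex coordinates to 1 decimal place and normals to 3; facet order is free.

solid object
 facet normal 0.926 -0.294 0.237
  outer loop
   vertex 2.6 1.2 4.4
   vertex 3.0 0.2 1.6
   vertex 4.2 5.6 3.6
  endloop
 endfacet
 facet normal 0.753 0.075 -0.654
  outer loop
   vertex 1.8 1.8 0.4
   vertex 4.2 5.6 3.6
   vertex 3.0 0.2 1.6
  endloop
 endfacet
 facet normal -0.840 -0.536 0.088
  outer loop
   vertex 1.8 1.8 0.4
   vertex 2.6 1.2 4.4
   vertex 0.2 4.8 3.4
  endloop
 endfacet
 facet normal -0.826 -0.558 0.081
  outer loop
   vertex 1.8 1.8 0.4
   vertex 3.0 0.2 1.6
   vertex 2.6 1.2 4.4
  endloop
 endfacet
 facet normal -0.129 0.421 0.898
  outer loop
   vertex 1.2 3.4 4.2
   vertex 4.2 5.6 3.6
   vertex 0.2 4.8 3.4
  endloop
 endfacet
 facet normal -0.841 -0.523 0.136
  outer loop
   vertex 1.2 3.4 4.2
   vertex 0.2 4.8 3.4
   vertex 2.6 1.2 4.4
  endloop
 endfacet
 facet normal 0.090 0.147 0.985
  outer loop
   vertex 1.2 3.4 4.2
   vertex 2.6 1.2 4.4
   vertex 4.2 5.6 3.6
  endloop
 endfacet
 facet normal -0.199 0.977 0.072
  outer loop
   vertex 3.0 5.4 3.0
   vertex 0.2 4.8 3.4
   vertex 4.2 5.6 3.6
  endloop
 endfacet
 facet normal -0.240 0.620 -0.747
  outer loop
   vertex 3.0 5.4 3.0
   vertex 1.8 1.8 0.4
   vertex 0.2 4.8 3.4
  endloop
 endfacet
 facet normal 0.327 0.479 -0.814
  outer loop
   vertex 3.0 5.4 3.0
   vertex 4.2 5.6 3.6
   vertex 1.8 1.8 0.4
  endloop
 endfacet
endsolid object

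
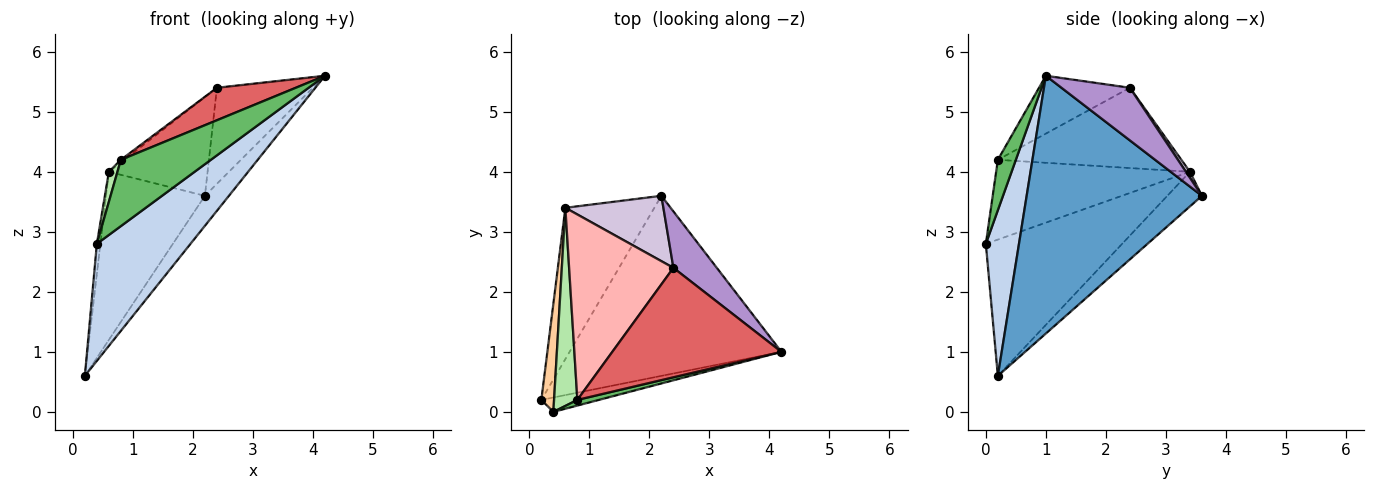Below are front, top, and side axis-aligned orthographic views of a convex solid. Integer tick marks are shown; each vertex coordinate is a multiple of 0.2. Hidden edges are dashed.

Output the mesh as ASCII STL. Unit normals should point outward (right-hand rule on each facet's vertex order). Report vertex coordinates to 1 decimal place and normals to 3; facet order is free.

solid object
 facet normal 0.768 0.105 -0.631
  outer loop
   vertex 2.2 3.6 3.6
   vertex 4.2 1.0 5.6
   vertex 0.2 0.2 0.6
  endloop
 endfacet
 facet normal 0.331 -0.936 -0.115
  outer loop
   vertex 0.4 0.0 2.8
   vertex 0.2 0.2 0.6
   vertex 4.2 1.0 5.6
  endloop
 endfacet
 facet normal -0.252 0.719 -0.647
  outer loop
   vertex 0.6 3.4 4.0
   vertex 2.2 3.6 3.6
   vertex 0.2 0.2 0.6
  endloop
 endfacet
 facet normal -0.995 0.026 0.093
  outer loop
   vertex 0.6 3.4 4.0
   vertex 0.2 0.2 0.6
   vertex 0.4 0.0 2.8
  endloop
 endfacet
 facet normal 0.195 -0.977 0.084
  outer loop
   vertex 0.8 0.2 4.2
   vertex 0.4 0.0 2.8
   vertex 4.2 1.0 5.6
  endloop
 endfacet
 facet normal -0.959 -0.042 0.280
  outer loop
   vertex 0.8 0.2 4.2
   vertex 0.6 3.4 4.0
   vertex 0.4 0.0 2.8
  endloop
 endfacet
 facet normal -0.311 -0.270 0.911
  outer loop
   vertex 2.4 2.4 5.4
   vertex 0.8 0.2 4.2
   vertex 4.2 1.0 5.6
  endloop
 endfacet
 facet normal -0.610 0.011 0.792
  outer loop
   vertex 2.4 2.4 5.4
   vertex 0.6 3.4 4.0
   vertex 0.8 0.2 4.2
  endloop
 endfacet
 facet normal 0.523 0.735 0.432
  outer loop
   vertex 2.4 2.4 5.4
   vertex 4.2 1.0 5.6
   vertex 2.2 3.6 3.6
  endloop
 endfacet
 facet normal 0.034 0.833 0.552
  outer loop
   vertex 2.4 2.4 5.4
   vertex 2.2 3.6 3.6
   vertex 0.6 3.4 4.0
  endloop
 endfacet
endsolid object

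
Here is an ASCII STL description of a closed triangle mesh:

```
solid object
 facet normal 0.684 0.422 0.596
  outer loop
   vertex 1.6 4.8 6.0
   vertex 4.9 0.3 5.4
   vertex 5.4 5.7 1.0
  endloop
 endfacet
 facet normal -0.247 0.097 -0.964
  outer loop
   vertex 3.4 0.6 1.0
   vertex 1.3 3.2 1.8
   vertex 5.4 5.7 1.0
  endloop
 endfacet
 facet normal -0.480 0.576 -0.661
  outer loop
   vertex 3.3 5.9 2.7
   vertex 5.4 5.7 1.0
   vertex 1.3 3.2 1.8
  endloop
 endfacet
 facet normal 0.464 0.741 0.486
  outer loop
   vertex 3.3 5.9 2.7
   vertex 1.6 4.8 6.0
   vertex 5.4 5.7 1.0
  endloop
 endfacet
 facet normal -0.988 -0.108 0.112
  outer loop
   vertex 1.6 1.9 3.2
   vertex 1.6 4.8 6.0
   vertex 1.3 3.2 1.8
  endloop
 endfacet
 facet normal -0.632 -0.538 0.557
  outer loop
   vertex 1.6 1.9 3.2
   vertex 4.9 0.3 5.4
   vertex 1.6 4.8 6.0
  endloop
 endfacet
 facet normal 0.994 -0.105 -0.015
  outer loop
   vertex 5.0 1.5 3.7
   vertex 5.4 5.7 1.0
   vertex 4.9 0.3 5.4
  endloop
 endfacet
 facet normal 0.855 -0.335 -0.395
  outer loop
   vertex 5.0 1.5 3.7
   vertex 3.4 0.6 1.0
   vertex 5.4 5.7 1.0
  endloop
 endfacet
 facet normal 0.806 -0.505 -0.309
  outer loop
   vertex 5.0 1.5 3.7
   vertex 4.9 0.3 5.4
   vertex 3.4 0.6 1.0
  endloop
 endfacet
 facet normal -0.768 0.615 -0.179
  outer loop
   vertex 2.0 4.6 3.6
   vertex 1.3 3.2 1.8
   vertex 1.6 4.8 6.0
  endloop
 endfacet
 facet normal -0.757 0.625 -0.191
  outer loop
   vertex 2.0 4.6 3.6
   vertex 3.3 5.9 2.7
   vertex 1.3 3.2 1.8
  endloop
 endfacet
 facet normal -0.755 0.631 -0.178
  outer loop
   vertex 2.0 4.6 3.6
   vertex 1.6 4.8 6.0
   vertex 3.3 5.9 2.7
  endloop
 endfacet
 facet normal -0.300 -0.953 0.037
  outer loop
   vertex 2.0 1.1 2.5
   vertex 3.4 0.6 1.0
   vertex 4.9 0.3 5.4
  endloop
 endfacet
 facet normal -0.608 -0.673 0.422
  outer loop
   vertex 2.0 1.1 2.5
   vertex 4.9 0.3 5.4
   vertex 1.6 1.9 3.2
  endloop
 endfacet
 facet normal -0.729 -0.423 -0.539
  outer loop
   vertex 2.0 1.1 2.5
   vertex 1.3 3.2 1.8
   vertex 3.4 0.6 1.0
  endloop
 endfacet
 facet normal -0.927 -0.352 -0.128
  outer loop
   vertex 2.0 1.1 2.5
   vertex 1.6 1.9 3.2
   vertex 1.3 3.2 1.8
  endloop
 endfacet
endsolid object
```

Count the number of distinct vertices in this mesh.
10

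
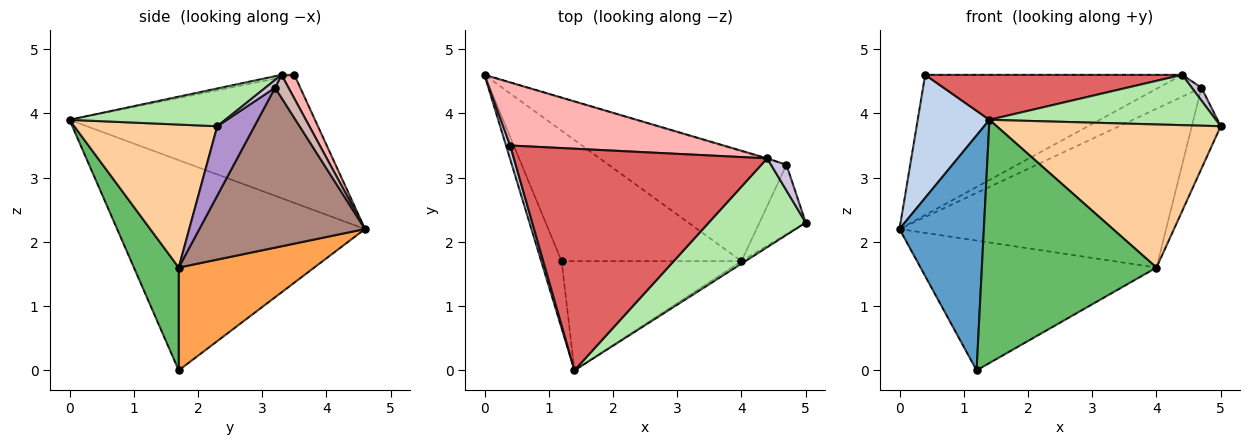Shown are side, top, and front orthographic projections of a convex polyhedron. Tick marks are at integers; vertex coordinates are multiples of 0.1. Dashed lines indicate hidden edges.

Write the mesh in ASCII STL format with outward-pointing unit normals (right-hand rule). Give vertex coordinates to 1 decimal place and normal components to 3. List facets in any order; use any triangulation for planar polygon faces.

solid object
 facet normal -0.943 -0.321 -0.091
  outer loop
   vertex 1.2 1.7 0.0
   vertex 1.4 0.0 3.9
   vertex 0.0 4.6 2.2
  endloop
 endfacet
 facet normal -0.959 -0.280 0.031
  outer loop
   vertex 0.4 3.5 4.6
   vertex 0.0 4.6 2.2
   vertex 1.4 0.0 3.9
  endloop
 endfacet
 facet normal 0.375 0.654 -0.657
  outer loop
   vertex 4.0 1.7 1.6
   vertex 1.2 1.7 0.0
   vertex 0.0 4.6 2.2
  endloop
 endfacet
 facet normal 0.538 -0.843 -0.015
  outer loop
   vertex 4.0 1.7 1.6
   vertex 5.0 2.3 3.8
   vertex 1.4 0.0 3.9
  endloop
 endfacet
 facet normal 0.228 -0.888 -0.399
  outer loop
   vertex 4.0 1.7 1.6
   vertex 1.4 0.0 3.9
   vertex 1.2 1.7 0.0
  endloop
 endfacet
 facet normal 0.321 -0.467 0.824
  outer loop
   vertex 4.4 3.3 4.6
   vertex 1.4 0.0 3.9
   vertex 5.0 2.3 3.8
  endloop
 endfacet
 facet normal -0.010 -0.199 0.980
  outer loop
   vertex 4.4 3.3 4.6
   vertex 0.4 3.5 4.6
   vertex 1.4 0.0 3.9
  endloop
 endfacet
 facet normal 0.046 0.911 0.410
  outer loop
   vertex 4.4 3.3 4.6
   vertex 0.0 4.6 2.2
   vertex 0.4 3.5 4.6
  endloop
 endfacet
 facet normal 0.699 0.543 -0.466
  outer loop
   vertex 4.7 3.2 4.4
   vertex 5.0 2.3 3.8
   vertex 4.0 1.7 1.6
  endloop
 endfacet
 facet normal 0.408 -0.408 0.816
  outer loop
   vertex 4.7 3.2 4.4
   vertex 4.4 3.3 4.6
   vertex 5.0 2.3 3.8
  endloop
 endfacet
 facet normal 0.455 0.733 -0.506
  outer loop
   vertex 4.7 3.2 4.4
   vertex 4.0 1.7 1.6
   vertex 0.0 4.6 2.2
  endloop
 endfacet
 facet normal 0.298 0.954 -0.030
  outer loop
   vertex 4.7 3.2 4.4
   vertex 0.0 4.6 2.2
   vertex 4.4 3.3 4.6
  endloop
 endfacet
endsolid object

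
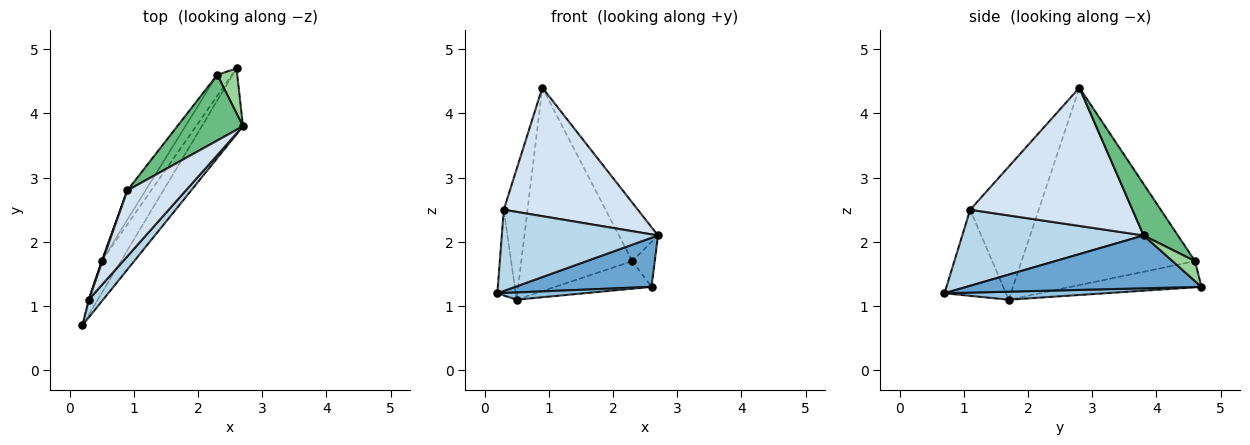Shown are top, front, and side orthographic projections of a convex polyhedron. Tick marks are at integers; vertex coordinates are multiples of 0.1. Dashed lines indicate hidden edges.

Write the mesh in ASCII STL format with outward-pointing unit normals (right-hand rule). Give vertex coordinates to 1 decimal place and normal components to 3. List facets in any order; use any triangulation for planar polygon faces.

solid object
 facet normal 0.717 -0.417 -0.558
  outer loop
   vertex 2.6 4.7 1.3
   vertex 2.7 3.8 2.1
   vertex 0.2 0.7 1.2
  endloop
 endfacet
 facet normal 0.377 -0.203 -0.904
  outer loop
   vertex 0.5 1.7 1.1
   vertex 2.6 4.7 1.3
   vertex 0.2 0.7 1.2
  endloop
 endfacet
 facet normal 0.750 -0.646 0.141
  outer loop
   vertex 0.3 1.1 2.5
   vertex 0.2 0.7 1.2
   vertex 2.7 3.8 2.1
  endloop
 endfacet
 facet normal 0.733 -0.605 0.310
  outer loop
   vertex 0.3 1.1 2.5
   vertex 2.7 3.8 2.1
   vertex 0.9 2.8 4.4
  endloop
 endfacet
 facet normal -0.958 0.286 -0.014
  outer loop
   vertex 0.3 1.1 2.5
   vertex 0.5 1.7 1.1
   vertex 0.2 0.7 1.2
  endloop
 endfacet
 facet normal -0.945 0.327 0.005
  outer loop
   vertex 0.3 1.1 2.5
   vertex 0.9 2.8 4.4
   vertex 0.5 1.7 1.1
  endloop
 endfacet
 facet normal -0.840 0.537 -0.077
  outer loop
   vertex 2.3 4.6 1.7
   vertex 0.5 1.7 1.1
   vertex 0.9 2.8 4.4
  endloop
 endfacet
 facet normal -0.732 0.540 -0.414
  outer loop
   vertex 2.3 4.6 1.7
   vertex 2.6 4.7 1.3
   vertex 0.5 1.7 1.1
  endloop
 endfacet
 facet normal 0.504 0.575 0.645
  outer loop
   vertex 2.3 4.6 1.7
   vertex 0.9 2.8 4.4
   vertex 2.7 3.8 2.1
  endloop
 endfacet
 facet normal 0.577 0.577 0.577
  outer loop
   vertex 2.3 4.6 1.7
   vertex 2.7 3.8 2.1
   vertex 2.6 4.7 1.3
  endloop
 endfacet
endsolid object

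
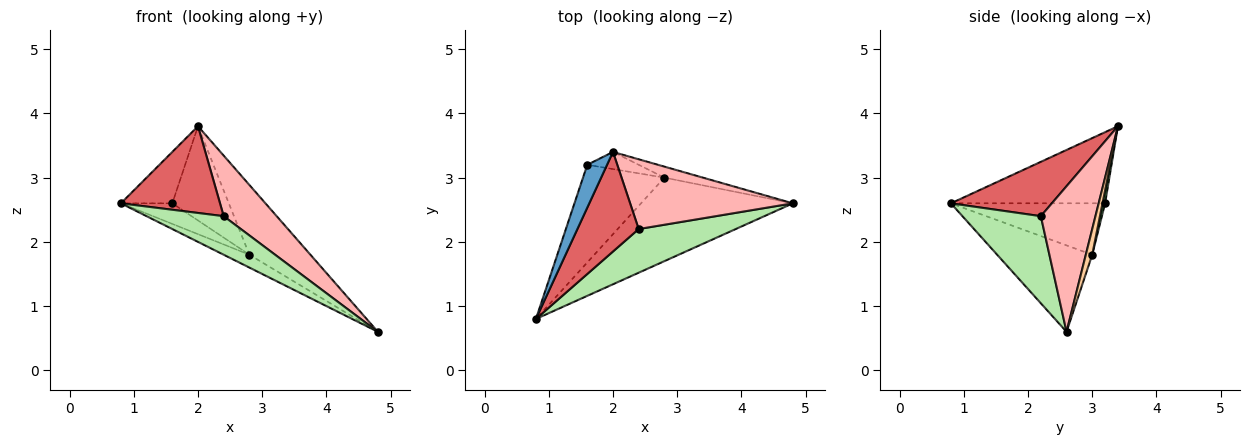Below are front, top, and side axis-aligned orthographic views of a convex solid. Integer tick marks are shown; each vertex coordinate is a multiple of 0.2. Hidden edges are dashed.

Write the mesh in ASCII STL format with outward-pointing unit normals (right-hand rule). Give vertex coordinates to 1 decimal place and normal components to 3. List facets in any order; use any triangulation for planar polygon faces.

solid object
 facet normal -0.917 0.306 0.255
  outer loop
   vertex 1.6 3.2 2.6
   vertex 0.8 0.8 2.6
   vertex 2.0 3.4 3.8
  endloop
 endfacet
 facet normal -0.490 0.133 -0.861
  outer loop
   vertex 2.8 3.0 1.8
   vertex 4.8 2.6 0.6
   vertex 0.8 0.8 2.6
  endloop
 endfacet
 facet normal -0.526 0.175 -0.832
  outer loop
   vertex 2.8 3.0 1.8
   vertex 0.8 0.8 2.6
   vertex 1.6 3.2 2.6
  endloop
 endfacet
 facet normal 0.103 0.982 -0.155
  outer loop
   vertex 2.8 3.0 1.8
   vertex 2.0 3.4 3.8
   vertex 4.8 2.6 0.6
  endloop
 endfacet
 facet normal 0.045 0.983 -0.179
  outer loop
   vertex 2.8 3.0 1.8
   vertex 1.6 3.2 2.6
   vertex 2.0 3.4 3.8
  endloop
 endfacet
 facet normal 0.558 -0.549 0.622
  outer loop
   vertex 2.4 2.2 2.4
   vertex 0.8 0.8 2.6
   vertex 4.8 2.6 0.6
  endloop
 endfacet
 facet normal 0.556 -0.546 0.627
  outer loop
   vertex 2.4 2.2 2.4
   vertex 2.0 3.4 3.8
   vertex 0.8 0.8 2.6
  endloop
 endfacet
 facet normal 0.560 -0.543 0.626
  outer loop
   vertex 2.4 2.2 2.4
   vertex 4.8 2.6 0.6
   vertex 2.0 3.4 3.8
  endloop
 endfacet
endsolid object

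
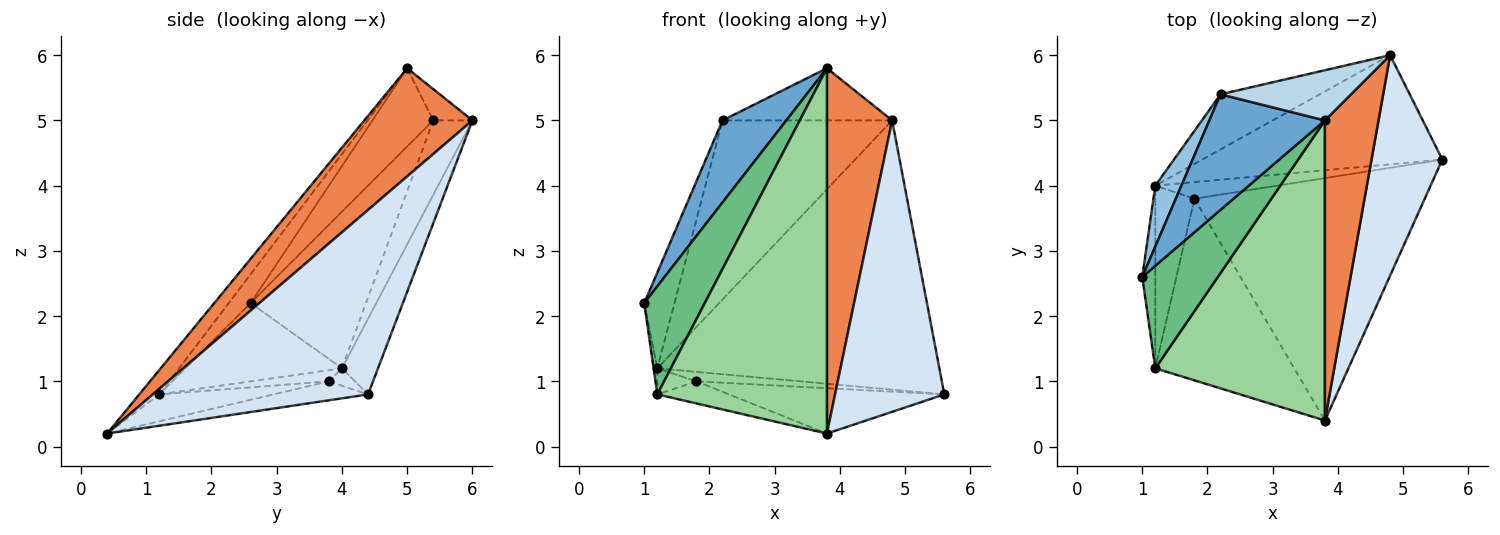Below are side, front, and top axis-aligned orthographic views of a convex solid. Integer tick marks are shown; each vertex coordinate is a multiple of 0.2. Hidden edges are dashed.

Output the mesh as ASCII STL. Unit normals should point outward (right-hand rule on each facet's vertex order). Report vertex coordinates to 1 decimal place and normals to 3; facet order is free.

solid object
 facet normal -0.484 -0.507 0.714
  outer loop
   vertex 2.2 5.4 5.0
   vertex 1.0 2.6 2.2
   vertex 3.8 5.0 5.8
  endloop
 endfacet
 facet normal -0.955 0.250 0.159
  outer loop
   vertex 1.2 4.0 1.2
   vertex 1.0 2.6 2.2
   vertex 2.2 5.4 5.0
  endloop
 endfacet
 facet normal -0.164 0.711 0.684
  outer loop
   vertex 4.8 6.0 5.0
   vertex 2.2 5.4 5.0
   vertex 3.8 5.0 5.8
  endloop
 endfacet
 facet normal 0.844 -0.428 0.324
  outer loop
   vertex 4.8 6.0 5.0
   vertex 3.8 0.4 0.2
   vertex 5.6 4.4 0.8
  endloop
 endfacet
 facet normal 0.788 -0.476 0.391
  outer loop
   vertex 4.8 6.0 5.0
   vertex 3.8 5.0 5.8
   vertex 3.8 0.4 0.2
  endloop
 endfacet
 facet normal -0.118 0.920 -0.373
  outer loop
   vertex 4.8 6.0 5.0
   vertex 5.6 4.4 0.8
   vertex 1.2 4.0 1.2
  endloop
 endfacet
 facet normal -0.215 0.933 -0.287
  outer loop
   vertex 4.8 6.0 5.0
   vertex 1.2 4.0 1.2
   vertex 2.2 5.4 5.0
  endloop
 endfacet
 facet normal -0.986 0.023 -0.164
  outer loop
   vertex 1.2 1.2 0.8
   vertex 1.0 2.6 2.2
   vertex 1.2 4.0 1.2
  endloop
 endfacet
 facet normal -0.254 -0.702 0.666
  outer loop
   vertex 1.2 1.2 0.8
   vertex 3.8 5.0 5.8
   vertex 1.0 2.6 2.2
  endloop
 endfacet
 facet normal -0.091 -0.770 0.632
  outer loop
   vertex 1.2 1.2 0.8
   vertex 3.8 0.4 0.2
   vertex 3.8 5.0 5.8
  endloop
 endfacet
 facet normal -0.080 0.183 -0.980
  outer loop
   vertex 1.8 3.8 1.0
   vertex 5.6 4.4 0.8
   vertex 3.8 0.4 0.2
  endloop
 endfacet
 facet normal -0.123 0.492 -0.862
  outer loop
   vertex 1.8 3.8 1.0
   vertex 1.2 4.0 1.2
   vertex 5.6 4.4 0.8
  endloop
 endfacet
 facet normal -0.189 0.118 -0.975
  outer loop
   vertex 1.8 3.8 1.0
   vertex 3.8 0.4 0.2
   vertex 1.2 1.2 0.8
  endloop
 endfacet
 facet normal -0.272 0.136 -0.953
  outer loop
   vertex 1.8 3.8 1.0
   vertex 1.2 1.2 0.8
   vertex 1.2 4.0 1.2
  endloop
 endfacet
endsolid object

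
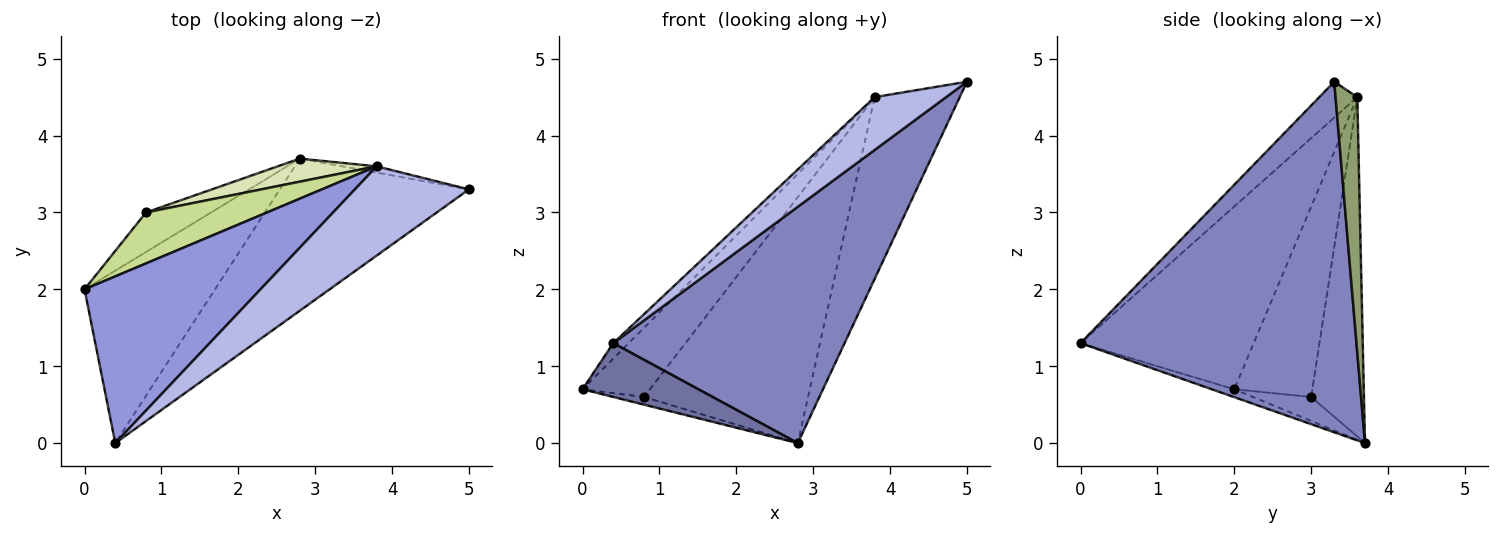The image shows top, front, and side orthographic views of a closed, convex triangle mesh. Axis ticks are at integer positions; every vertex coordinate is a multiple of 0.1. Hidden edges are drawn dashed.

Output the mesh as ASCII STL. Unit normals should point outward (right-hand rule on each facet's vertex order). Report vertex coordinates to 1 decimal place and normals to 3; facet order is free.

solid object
 facet normal -0.058 -0.297 -0.953
  outer loop
   vertex 2.8 3.7 0.0
   vertex 0.4 0.0 1.3
   vertex 0.0 2.0 0.7
  endloop
 endfacet
 facet normal 0.708 -0.594 -0.382
  outer loop
   vertex 2.8 3.7 0.0
   vertex 5.0 3.3 4.7
   vertex 0.4 0.0 1.3
  endloop
 endfacet
 facet normal -0.719 0.064 0.692
  outer loop
   vertex 3.8 3.6 4.5
   vertex 0.0 2.0 0.7
   vertex 0.4 0.0 1.3
  endloop
 endfacet
 facet normal -0.261 -0.492 0.831
  outer loop
   vertex 3.8 3.6 4.5
   vertex 0.4 0.0 1.3
   vertex 5.0 3.3 4.7
  endloop
 endfacet
 facet normal 0.248 0.968 -0.034
  outer loop
   vertex 3.8 3.6 4.5
   vertex 5.0 3.3 4.7
   vertex 2.8 3.7 0.0
  endloop
 endfacet
 facet normal -0.340 0.180 -0.923
  outer loop
   vertex 0.8 3.0 0.6
   vertex 2.8 3.7 0.0
   vertex 0.0 2.0 0.7
  endloop
 endfacet
 facet normal -0.682 0.589 0.434
  outer loop
   vertex 0.8 3.0 0.6
   vertex 0.0 2.0 0.7
   vertex 3.8 3.6 4.5
  endloop
 endfacet
 facet normal -0.305 0.948 0.089
  outer loop
   vertex 0.8 3.0 0.6
   vertex 3.8 3.6 4.5
   vertex 2.8 3.7 0.0
  endloop
 endfacet
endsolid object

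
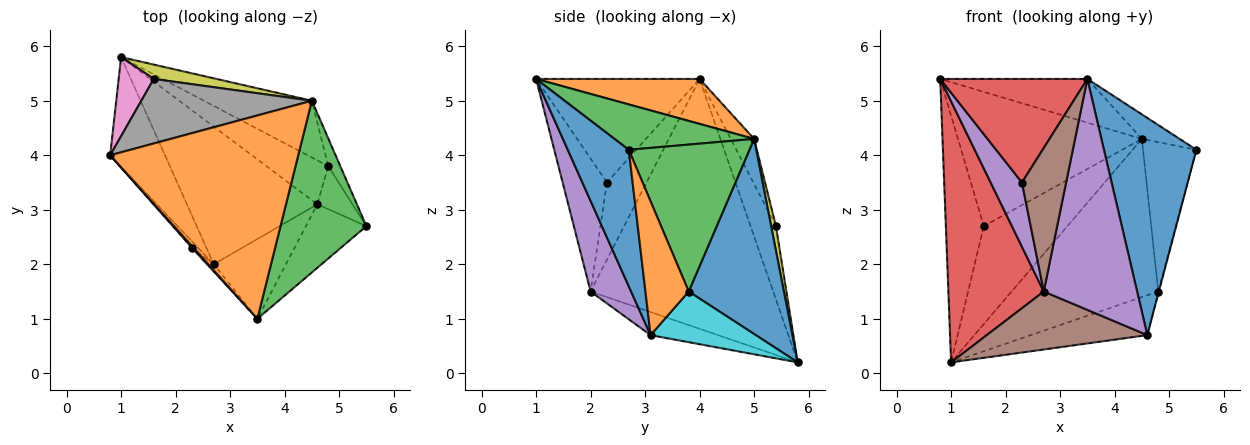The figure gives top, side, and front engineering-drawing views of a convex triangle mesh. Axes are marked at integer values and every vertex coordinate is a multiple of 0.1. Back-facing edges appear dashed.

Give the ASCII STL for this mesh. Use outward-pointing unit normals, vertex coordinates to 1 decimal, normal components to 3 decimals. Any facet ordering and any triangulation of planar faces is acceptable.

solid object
 facet normal 0.535 -0.811 -0.237
  outer loop
   vertex 4.6 3.1 0.7
   vertex 5.5 2.7 4.1
   vertex 3.5 1.0 5.4
  endloop
 endfacet
 facet normal 0.228 0.205 0.952
  outer loop
   vertex 4.5 5.0 4.3
   vertex 0.8 4.0 5.4
   vertex 3.5 1.0 5.4
  endloop
 endfacet
 facet normal 0.464 0.125 0.877
  outer loop
   vertex 4.5 5.0 4.3
   vertex 3.5 1.0 5.4
   vertex 5.5 2.7 4.1
  endloop
 endfacet
 facet normal -0.870 -0.455 -0.191
  outer loop
   vertex 2.7 2.0 1.5
   vertex 0.8 4.0 5.4
   vertex 1.0 5.8 0.2
  endloop
 endfacet
 facet normal 0.379 -0.875 -0.302
  outer loop
   vertex 2.7 2.0 1.5
   vertex 4.6 3.1 0.7
   vertex 3.5 1.0 5.4
  endloop
 endfacet
 facet normal -0.161 -0.383 -0.910
  outer loop
   vertex 2.7 2.0 1.5
   vertex 1.0 5.8 0.2
   vertex 4.6 3.1 0.7
  endloop
 endfacet
 facet normal -0.537 0.803 0.257
  outer loop
   vertex 1.6 5.4 2.7
   vertex 1.0 5.8 0.2
   vertex 0.8 4.0 5.4
  endloop
 endfacet
 facet normal -0.114 0.895 0.430
  outer loop
   vertex 1.6 5.4 2.7
   vertex 0.8 4.0 5.4
   vertex 4.5 5.0 4.3
  endloop
 endfacet
 facet normal 0.057 0.988 0.144
  outer loop
   vertex 1.6 5.4 2.7
   vertex 4.5 5.0 4.3
   vertex 1.0 5.8 0.2
  endloop
 endfacet
 facet normal 0.519 0.575 -0.633
  outer loop
   vertex 4.8 3.8 1.5
   vertex 4.6 3.1 0.7
   vertex 1.0 5.8 0.2
  endloop
 endfacet
 facet normal 0.521 0.803 -0.288
  outer loop
   vertex 4.8 3.8 1.5
   vertex 1.0 5.8 0.2
   vertex 4.5 5.0 4.3
  endloop
 endfacet
 facet normal 0.967 0.014 -0.254
  outer loop
   vertex 4.8 3.8 1.5
   vertex 5.5 2.7 4.1
   vertex 4.6 3.1 0.7
  endloop
 endfacet
 facet normal 0.912 0.403 -0.075
  outer loop
   vertex 4.8 3.8 1.5
   vertex 4.5 5.0 4.3
   vertex 5.5 2.7 4.1
  endloop
 endfacet
 facet normal -0.743 -0.669 0.012
  outer loop
   vertex 2.3 2.3 3.5
   vertex 3.5 1.0 5.4
   vertex 0.8 4.0 5.4
  endloop
 endfacet
 facet normal -0.783 -0.619 -0.064
  outer loop
   vertex 2.3 2.3 3.5
   vertex 0.8 4.0 5.4
   vertex 2.7 2.0 1.5
  endloop
 endfacet
 facet normal -0.708 -0.706 -0.036
  outer loop
   vertex 2.3 2.3 3.5
   vertex 2.7 2.0 1.5
   vertex 3.5 1.0 5.4
  endloop
 endfacet
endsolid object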